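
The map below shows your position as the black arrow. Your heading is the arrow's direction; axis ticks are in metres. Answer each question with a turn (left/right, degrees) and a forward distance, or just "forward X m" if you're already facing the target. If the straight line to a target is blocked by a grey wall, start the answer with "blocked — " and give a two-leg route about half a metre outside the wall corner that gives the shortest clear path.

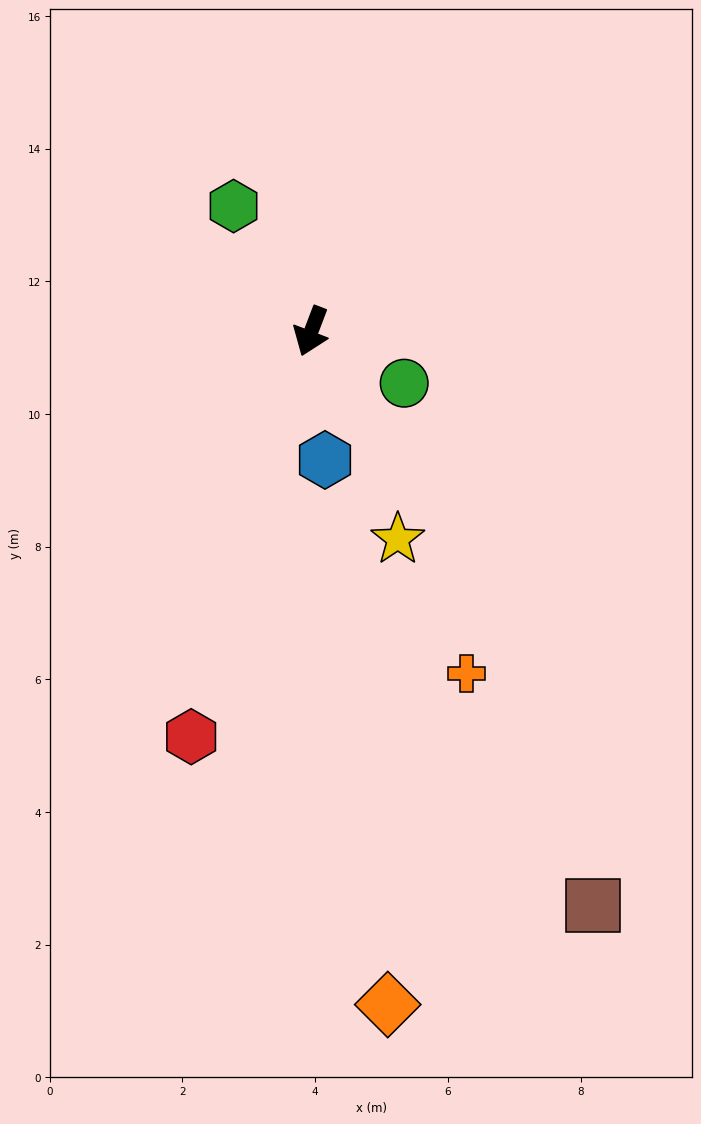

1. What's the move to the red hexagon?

turn left 4°, forward 6.4 m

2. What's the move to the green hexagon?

turn right 127°, forward 2.2 m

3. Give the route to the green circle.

turn left 82°, forward 1.6 m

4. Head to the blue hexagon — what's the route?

turn left 27°, forward 1.9 m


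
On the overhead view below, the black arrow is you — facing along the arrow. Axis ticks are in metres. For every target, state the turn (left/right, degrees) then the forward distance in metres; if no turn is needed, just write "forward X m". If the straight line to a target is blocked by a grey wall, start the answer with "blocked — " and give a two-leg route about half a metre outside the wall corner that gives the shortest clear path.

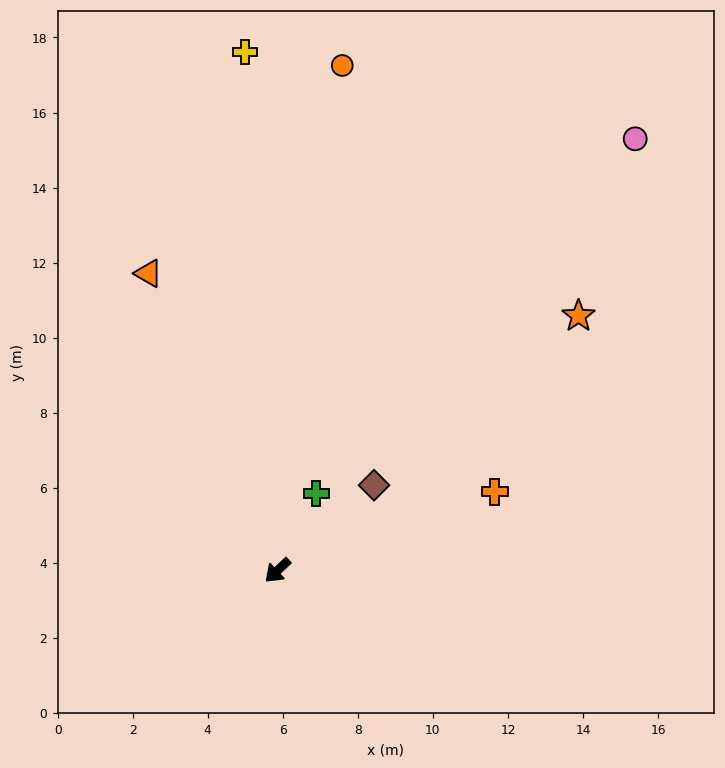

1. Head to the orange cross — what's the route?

turn left 157°, forward 6.2 m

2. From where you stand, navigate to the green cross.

turn right 160°, forward 2.3 m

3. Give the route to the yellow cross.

turn right 129°, forward 13.9 m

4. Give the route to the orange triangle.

turn right 110°, forward 8.6 m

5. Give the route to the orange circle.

turn right 140°, forward 13.6 m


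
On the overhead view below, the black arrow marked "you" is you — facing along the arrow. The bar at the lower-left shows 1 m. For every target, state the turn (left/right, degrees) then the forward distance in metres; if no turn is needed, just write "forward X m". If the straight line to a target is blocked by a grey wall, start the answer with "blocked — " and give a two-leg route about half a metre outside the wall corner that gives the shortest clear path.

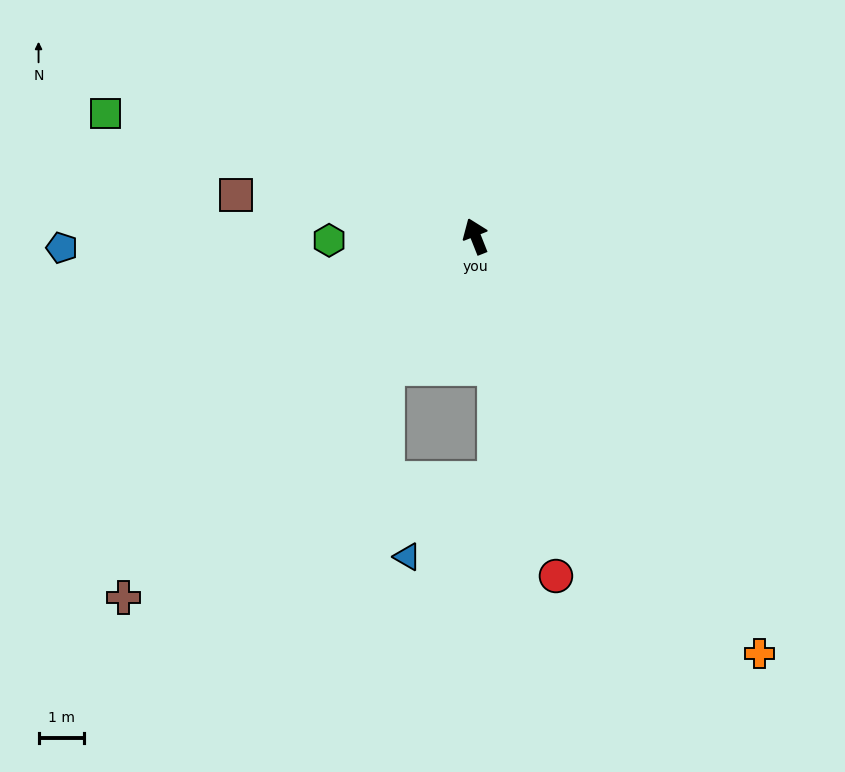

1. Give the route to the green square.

turn left 50°, forward 8.5 m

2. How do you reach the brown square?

turn left 59°, forward 5.3 m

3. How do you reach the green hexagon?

turn left 70°, forward 3.2 m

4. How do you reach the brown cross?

turn left 114°, forward 11.1 m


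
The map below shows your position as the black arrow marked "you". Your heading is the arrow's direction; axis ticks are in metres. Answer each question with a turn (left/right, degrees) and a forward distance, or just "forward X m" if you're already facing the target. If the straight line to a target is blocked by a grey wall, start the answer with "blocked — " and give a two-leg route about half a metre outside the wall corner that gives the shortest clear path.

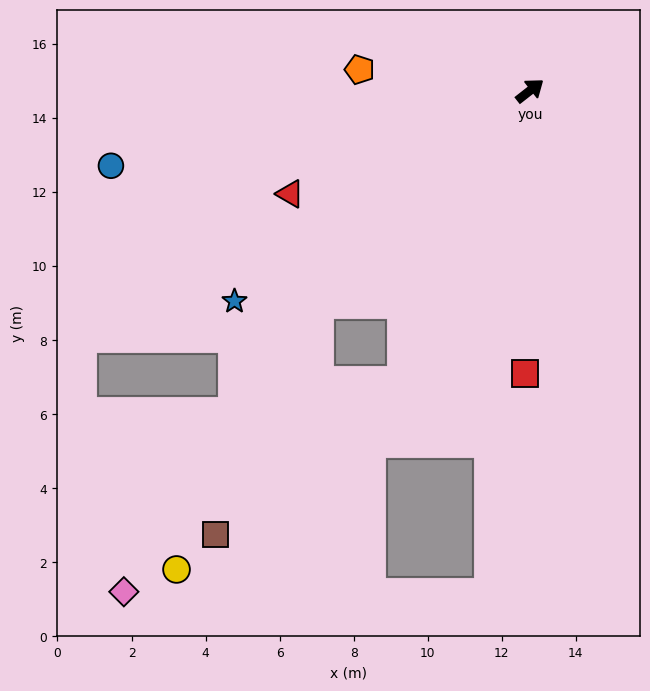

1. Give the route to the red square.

turn right 129°, forward 7.6 m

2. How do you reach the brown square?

blocked — turn right 173°, forward 8.1 m, then turn left 21°, forward 6.8 m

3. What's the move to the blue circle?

turn left 152°, forward 11.5 m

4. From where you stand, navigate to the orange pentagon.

turn left 135°, forward 4.6 m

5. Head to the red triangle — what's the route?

turn left 165°, forward 7.1 m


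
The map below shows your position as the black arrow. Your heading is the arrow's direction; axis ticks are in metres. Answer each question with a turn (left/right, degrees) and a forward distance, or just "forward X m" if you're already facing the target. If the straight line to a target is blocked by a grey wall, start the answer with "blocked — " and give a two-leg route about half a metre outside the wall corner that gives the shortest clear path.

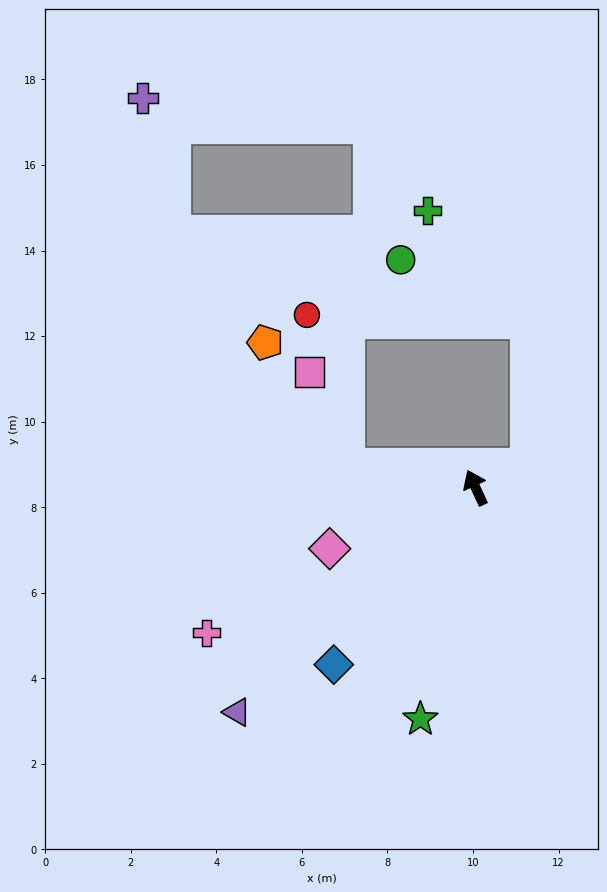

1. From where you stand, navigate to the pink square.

blocked — turn left 56°, forward 3.1 m, then turn right 59°, forward 2.4 m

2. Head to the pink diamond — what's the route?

turn left 88°, forward 3.7 m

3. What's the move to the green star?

turn left 142°, forward 5.6 m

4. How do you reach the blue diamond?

turn left 117°, forward 5.3 m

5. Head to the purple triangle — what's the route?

turn left 109°, forward 7.7 m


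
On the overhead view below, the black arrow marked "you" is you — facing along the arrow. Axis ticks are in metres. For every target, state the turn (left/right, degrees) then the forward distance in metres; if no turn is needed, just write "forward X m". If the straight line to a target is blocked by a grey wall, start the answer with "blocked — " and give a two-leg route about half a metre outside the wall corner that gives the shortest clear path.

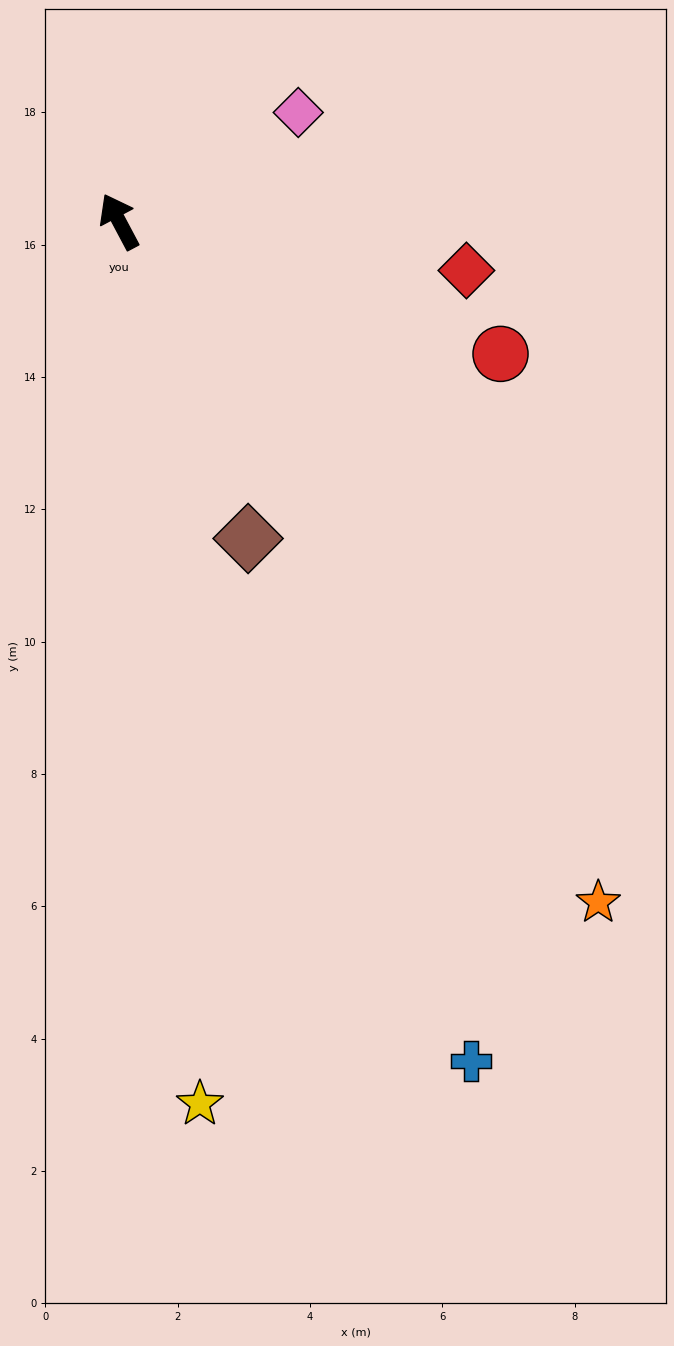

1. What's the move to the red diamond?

turn right 126°, forward 5.3 m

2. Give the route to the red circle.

turn right 137°, forward 6.1 m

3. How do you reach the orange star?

turn right 173°, forward 12.6 m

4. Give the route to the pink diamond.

turn right 87°, forward 3.2 m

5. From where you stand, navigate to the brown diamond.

turn left 174°, forward 5.2 m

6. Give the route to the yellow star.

turn left 157°, forward 13.4 m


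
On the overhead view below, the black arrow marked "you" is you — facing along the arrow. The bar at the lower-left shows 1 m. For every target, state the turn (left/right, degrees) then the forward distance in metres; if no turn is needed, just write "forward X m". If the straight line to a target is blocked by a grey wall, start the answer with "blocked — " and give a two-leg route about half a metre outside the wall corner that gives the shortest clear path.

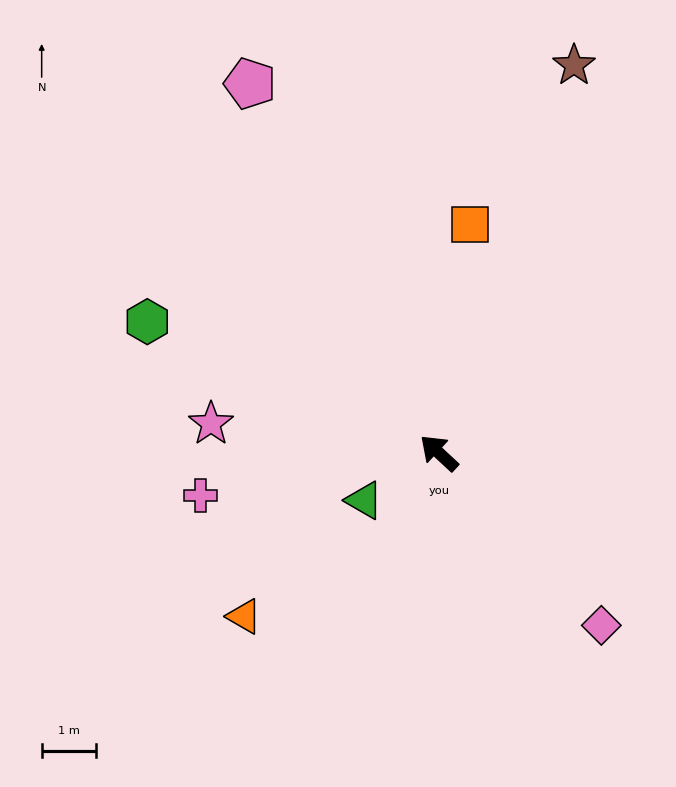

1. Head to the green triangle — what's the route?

turn left 75°, forward 1.6 m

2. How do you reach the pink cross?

turn left 53°, forward 4.5 m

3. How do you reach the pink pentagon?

turn right 20°, forward 7.6 m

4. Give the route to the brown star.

turn right 66°, forward 7.6 m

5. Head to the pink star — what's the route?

turn left 36°, forward 4.2 m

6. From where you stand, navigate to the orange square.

turn right 55°, forward 4.2 m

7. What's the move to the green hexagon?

turn left 19°, forward 5.9 m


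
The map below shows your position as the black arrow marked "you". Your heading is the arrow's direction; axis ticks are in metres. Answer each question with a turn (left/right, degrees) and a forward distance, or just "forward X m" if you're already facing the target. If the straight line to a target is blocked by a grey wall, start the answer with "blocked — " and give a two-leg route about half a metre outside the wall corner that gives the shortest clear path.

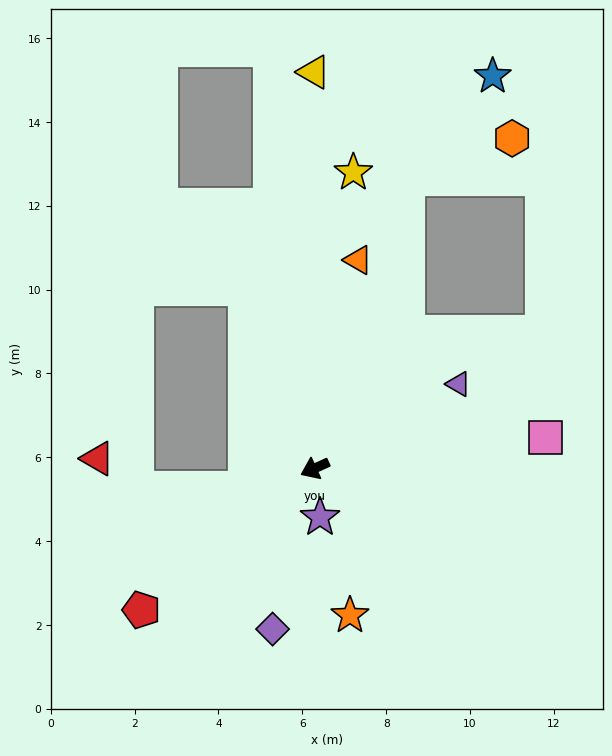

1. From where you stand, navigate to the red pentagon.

turn left 15°, forward 5.3 m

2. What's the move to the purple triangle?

turn right 174°, forward 4.0 m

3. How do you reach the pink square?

turn left 163°, forward 5.6 m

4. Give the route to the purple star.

turn left 72°, forward 1.2 m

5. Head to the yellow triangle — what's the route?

turn right 114°, forward 9.5 m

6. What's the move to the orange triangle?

turn right 126°, forward 5.1 m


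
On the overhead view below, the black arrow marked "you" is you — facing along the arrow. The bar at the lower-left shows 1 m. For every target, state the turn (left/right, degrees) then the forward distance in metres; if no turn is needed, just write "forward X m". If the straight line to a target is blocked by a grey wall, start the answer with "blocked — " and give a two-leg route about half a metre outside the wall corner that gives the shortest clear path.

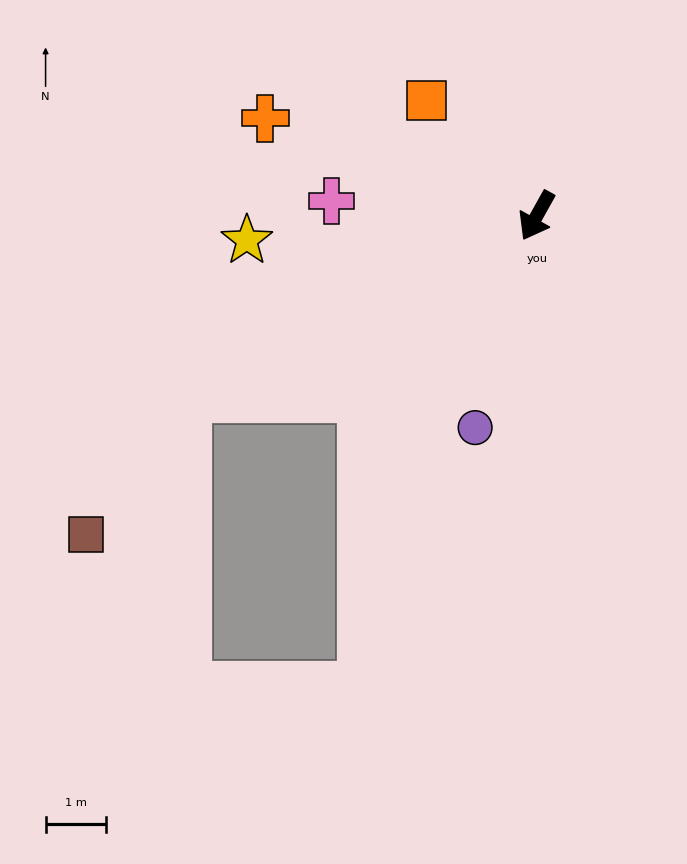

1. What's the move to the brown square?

blocked — turn right 34°, forward 6.5 m, then turn left 27°, forward 2.8 m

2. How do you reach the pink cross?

turn right 65°, forward 3.4 m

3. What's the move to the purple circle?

turn left 13°, forward 3.6 m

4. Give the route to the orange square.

turn right 107°, forward 2.6 m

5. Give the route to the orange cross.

turn right 81°, forward 4.8 m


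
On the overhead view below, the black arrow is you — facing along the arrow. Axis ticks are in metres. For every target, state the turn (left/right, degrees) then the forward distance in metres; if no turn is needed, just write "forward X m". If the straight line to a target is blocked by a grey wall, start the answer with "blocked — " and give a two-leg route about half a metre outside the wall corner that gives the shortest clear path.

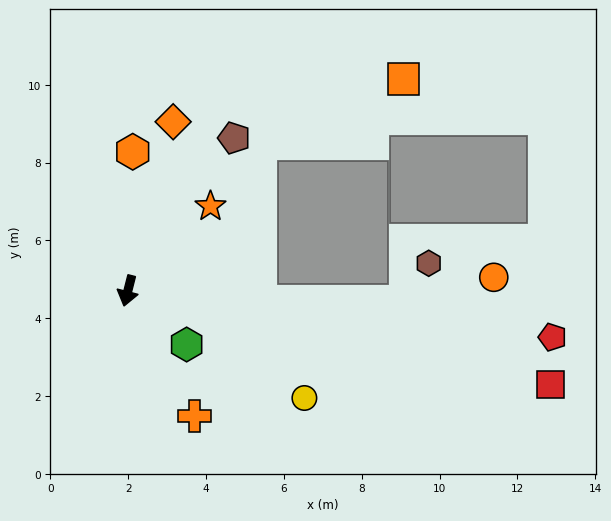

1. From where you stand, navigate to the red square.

turn left 92°, forward 11.1 m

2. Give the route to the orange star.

turn left 150°, forward 3.0 m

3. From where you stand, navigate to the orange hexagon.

turn right 168°, forward 3.6 m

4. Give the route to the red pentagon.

turn left 98°, forward 11.0 m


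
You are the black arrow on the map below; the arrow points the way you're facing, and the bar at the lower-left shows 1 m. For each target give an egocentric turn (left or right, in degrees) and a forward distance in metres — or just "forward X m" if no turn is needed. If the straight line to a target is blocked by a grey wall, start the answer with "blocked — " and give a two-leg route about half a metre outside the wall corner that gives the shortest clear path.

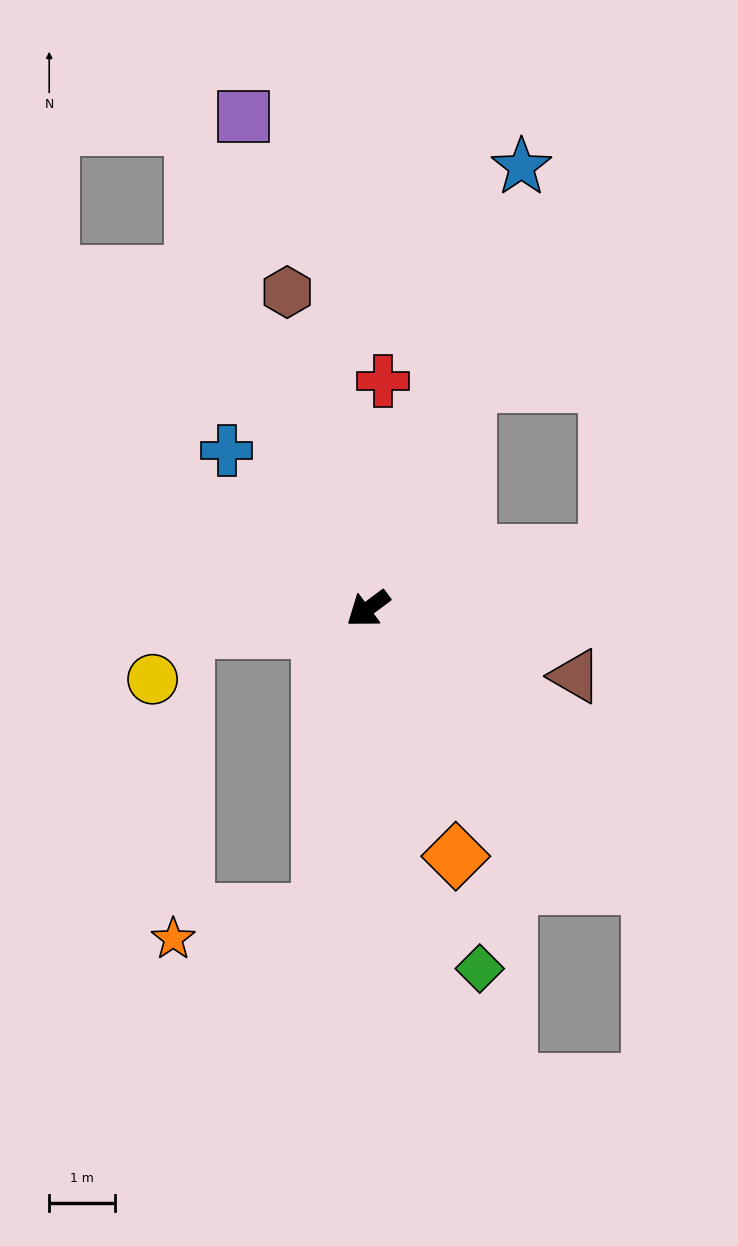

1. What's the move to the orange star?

blocked — turn left 44°, forward 4.7 m, then turn right 70°, forward 2.3 m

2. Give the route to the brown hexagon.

turn right 112°, forward 5.0 m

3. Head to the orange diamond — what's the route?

turn left 73°, forward 4.0 m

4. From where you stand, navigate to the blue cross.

turn right 85°, forward 3.2 m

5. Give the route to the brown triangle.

turn left 125°, forward 3.3 m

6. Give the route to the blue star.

turn right 146°, forward 7.1 m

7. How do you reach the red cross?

turn right 131°, forward 3.5 m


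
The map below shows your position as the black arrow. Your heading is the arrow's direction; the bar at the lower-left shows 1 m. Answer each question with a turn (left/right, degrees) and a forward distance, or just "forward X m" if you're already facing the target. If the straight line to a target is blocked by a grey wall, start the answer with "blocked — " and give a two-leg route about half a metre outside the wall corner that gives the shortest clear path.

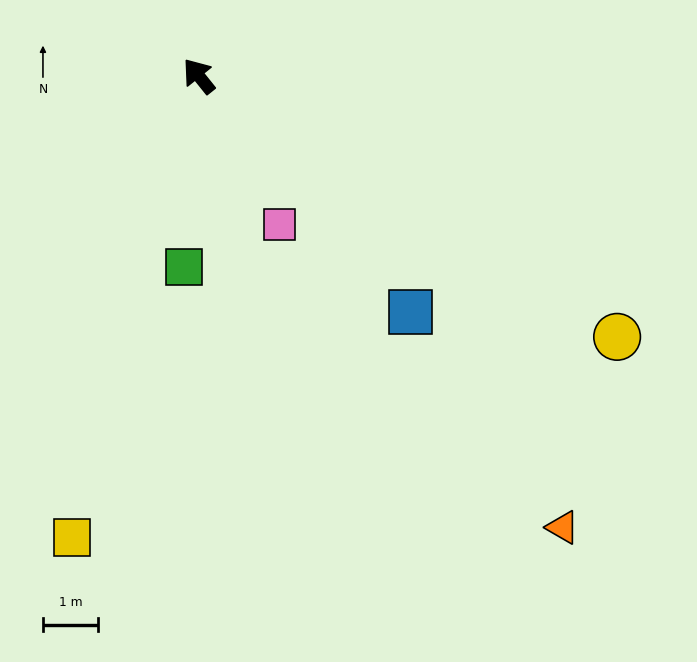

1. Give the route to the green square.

turn left 137°, forward 3.5 m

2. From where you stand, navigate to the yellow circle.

turn right 161°, forward 8.9 m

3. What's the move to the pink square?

turn left 170°, forward 3.1 m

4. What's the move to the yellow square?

turn left 126°, forward 8.7 m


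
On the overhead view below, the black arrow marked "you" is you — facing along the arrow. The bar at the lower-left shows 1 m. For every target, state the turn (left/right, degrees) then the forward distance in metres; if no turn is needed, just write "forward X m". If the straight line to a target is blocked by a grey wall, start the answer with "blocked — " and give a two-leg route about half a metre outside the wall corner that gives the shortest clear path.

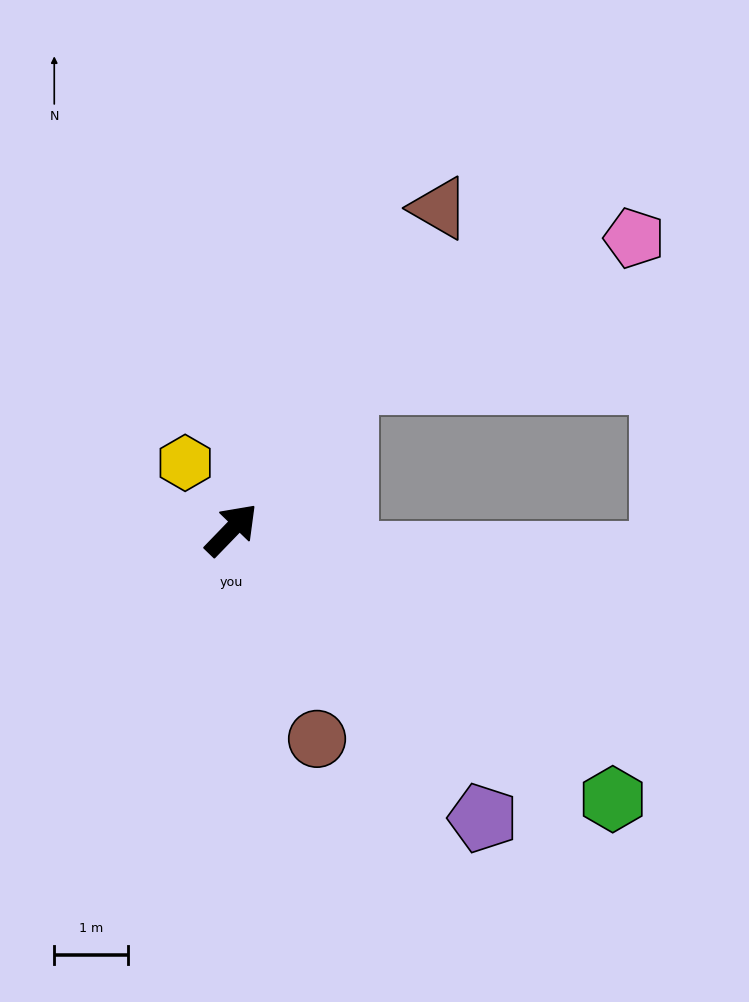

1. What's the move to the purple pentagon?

turn right 95°, forward 5.2 m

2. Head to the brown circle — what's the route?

turn right 114°, forward 3.1 m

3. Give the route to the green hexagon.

turn right 81°, forward 6.4 m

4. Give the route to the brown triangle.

turn left 11°, forward 5.2 m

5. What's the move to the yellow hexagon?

turn left 79°, forward 1.1 m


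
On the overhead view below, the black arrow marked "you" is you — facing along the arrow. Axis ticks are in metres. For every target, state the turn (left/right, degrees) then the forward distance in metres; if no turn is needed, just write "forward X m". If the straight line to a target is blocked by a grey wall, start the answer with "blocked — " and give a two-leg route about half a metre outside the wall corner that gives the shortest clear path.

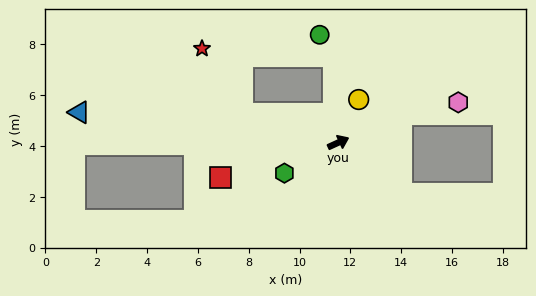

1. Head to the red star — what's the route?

blocked — turn left 138°, forward 3.9 m, then turn right 40°, forward 3.0 m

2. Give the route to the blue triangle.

turn left 149°, forward 10.3 m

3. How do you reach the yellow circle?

turn left 40°, forward 1.9 m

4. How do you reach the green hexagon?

turn right 175°, forward 2.4 m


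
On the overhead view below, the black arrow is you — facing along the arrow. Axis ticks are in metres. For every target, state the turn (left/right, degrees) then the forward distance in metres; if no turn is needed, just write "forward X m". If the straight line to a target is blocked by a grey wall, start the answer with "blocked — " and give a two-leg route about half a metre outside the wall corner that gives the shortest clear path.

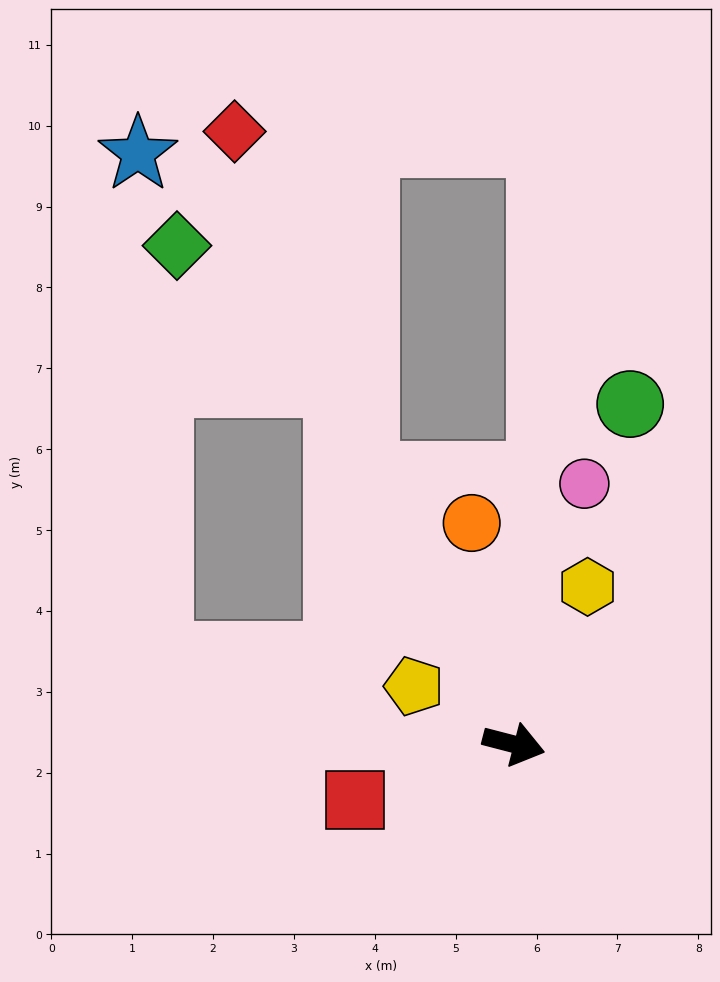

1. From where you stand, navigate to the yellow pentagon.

turn left 164°, forward 1.4 m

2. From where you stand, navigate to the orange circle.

turn left 115°, forward 2.8 m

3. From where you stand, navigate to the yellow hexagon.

turn left 79°, forward 2.1 m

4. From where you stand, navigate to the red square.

turn right 146°, forward 2.1 m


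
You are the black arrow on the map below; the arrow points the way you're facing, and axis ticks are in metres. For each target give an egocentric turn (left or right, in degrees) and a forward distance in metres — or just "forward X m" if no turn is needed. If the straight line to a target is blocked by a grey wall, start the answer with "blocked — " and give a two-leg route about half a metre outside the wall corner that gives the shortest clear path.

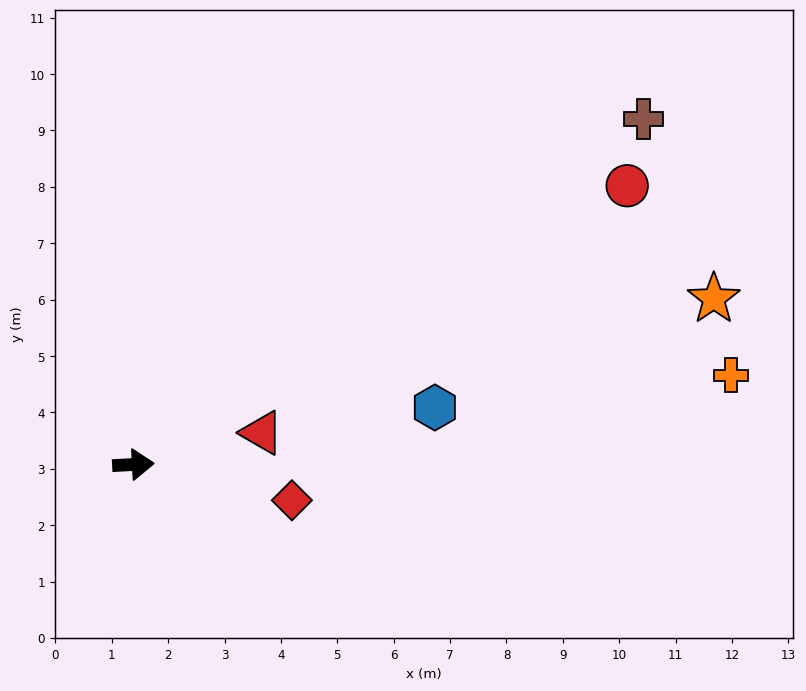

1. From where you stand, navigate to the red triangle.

turn left 11°, forward 2.3 m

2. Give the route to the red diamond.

turn right 16°, forward 2.9 m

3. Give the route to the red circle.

turn left 26°, forward 10.1 m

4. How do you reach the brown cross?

turn left 31°, forward 10.9 m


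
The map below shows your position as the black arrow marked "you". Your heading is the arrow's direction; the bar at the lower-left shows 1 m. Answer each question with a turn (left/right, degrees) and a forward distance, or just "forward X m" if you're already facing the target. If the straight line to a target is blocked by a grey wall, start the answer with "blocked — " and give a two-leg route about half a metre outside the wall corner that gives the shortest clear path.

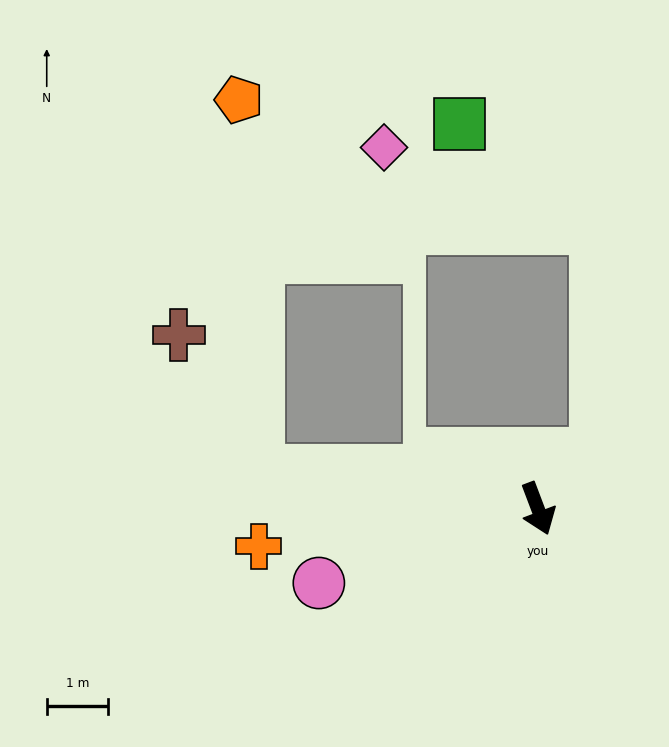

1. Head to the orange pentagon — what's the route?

blocked — turn right 118°, forward 4.6 m, then turn right 80°, forward 6.0 m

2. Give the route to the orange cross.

turn right 103°, forward 4.6 m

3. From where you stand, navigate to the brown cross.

blocked — turn right 118°, forward 4.6 m, then turn right 53°, forward 2.6 m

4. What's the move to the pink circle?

turn right 92°, forward 3.7 m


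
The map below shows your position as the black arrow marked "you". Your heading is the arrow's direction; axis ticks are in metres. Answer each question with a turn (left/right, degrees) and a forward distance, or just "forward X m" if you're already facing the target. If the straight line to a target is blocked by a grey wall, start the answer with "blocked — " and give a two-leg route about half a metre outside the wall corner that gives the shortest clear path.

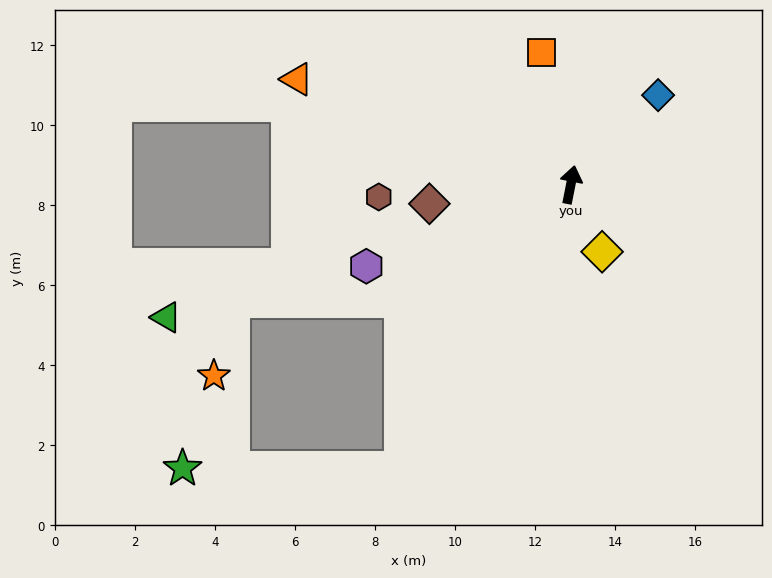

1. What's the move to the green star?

blocked — turn left 160°, forward 8.3 m, then turn right 59°, forward 5.5 m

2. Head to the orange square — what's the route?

turn left 24°, forward 3.4 m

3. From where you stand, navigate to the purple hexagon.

turn left 123°, forward 5.5 m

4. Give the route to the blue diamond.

turn right 33°, forward 3.1 m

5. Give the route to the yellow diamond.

turn right 144°, forward 1.9 m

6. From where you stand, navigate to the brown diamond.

turn left 109°, forward 3.6 m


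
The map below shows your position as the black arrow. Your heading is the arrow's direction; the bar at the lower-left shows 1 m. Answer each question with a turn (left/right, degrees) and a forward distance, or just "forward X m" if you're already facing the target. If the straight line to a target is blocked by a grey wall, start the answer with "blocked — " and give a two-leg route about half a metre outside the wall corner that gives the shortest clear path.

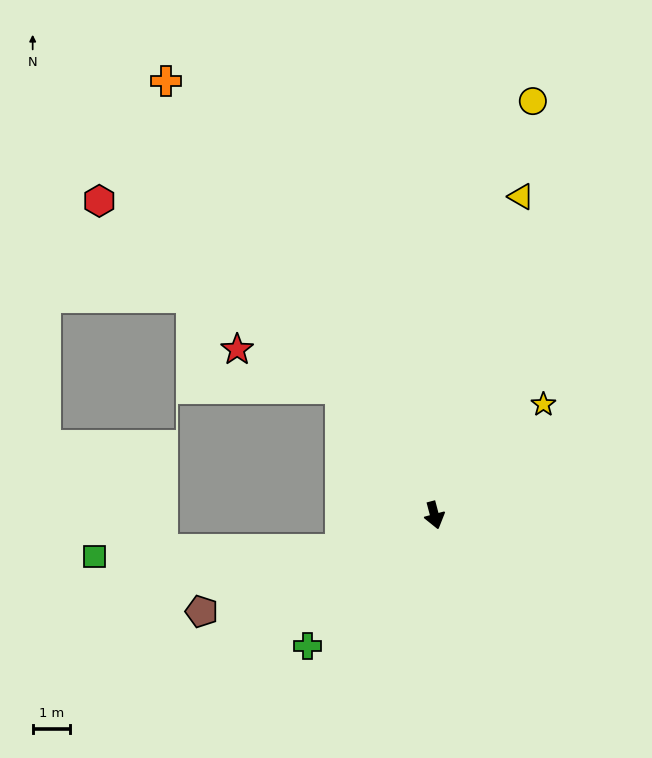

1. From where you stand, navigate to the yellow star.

turn left 121°, forward 4.2 m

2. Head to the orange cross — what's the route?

turn right 163°, forward 13.7 m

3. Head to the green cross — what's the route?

turn right 59°, forward 4.9 m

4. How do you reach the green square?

blocked — turn right 85°, forward 2.7 m, then turn right 18°, forward 6.6 m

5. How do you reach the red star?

blocked — turn right 158°, forward 4.3 m, then turn left 33°, forward 3.0 m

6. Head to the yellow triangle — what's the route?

turn left 150°, forward 8.9 m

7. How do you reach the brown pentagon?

turn right 82°, forward 6.8 m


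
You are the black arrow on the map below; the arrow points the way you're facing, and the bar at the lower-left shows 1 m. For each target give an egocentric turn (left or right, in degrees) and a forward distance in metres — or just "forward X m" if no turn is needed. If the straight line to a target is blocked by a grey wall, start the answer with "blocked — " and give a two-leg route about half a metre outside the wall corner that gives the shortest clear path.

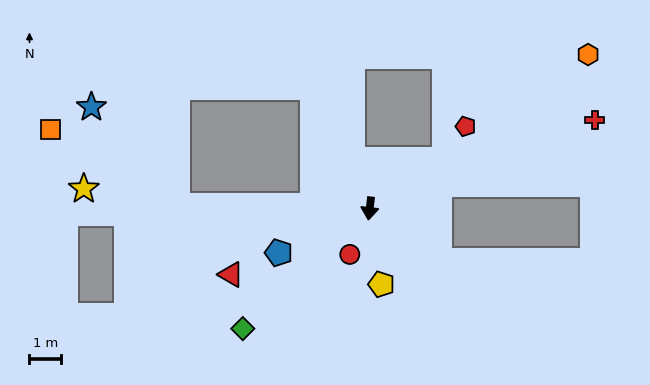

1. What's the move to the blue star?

blocked — turn right 84°, forward 6.1 m, then turn right 49°, forward 4.1 m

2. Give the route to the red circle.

turn right 17°, forward 1.6 m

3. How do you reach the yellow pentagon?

turn left 15°, forward 2.4 m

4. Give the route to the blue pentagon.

turn right 57°, forward 3.2 m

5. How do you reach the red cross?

turn left 118°, forward 7.6 m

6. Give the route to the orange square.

blocked — turn right 84°, forward 6.1 m, then turn right 31°, forward 4.7 m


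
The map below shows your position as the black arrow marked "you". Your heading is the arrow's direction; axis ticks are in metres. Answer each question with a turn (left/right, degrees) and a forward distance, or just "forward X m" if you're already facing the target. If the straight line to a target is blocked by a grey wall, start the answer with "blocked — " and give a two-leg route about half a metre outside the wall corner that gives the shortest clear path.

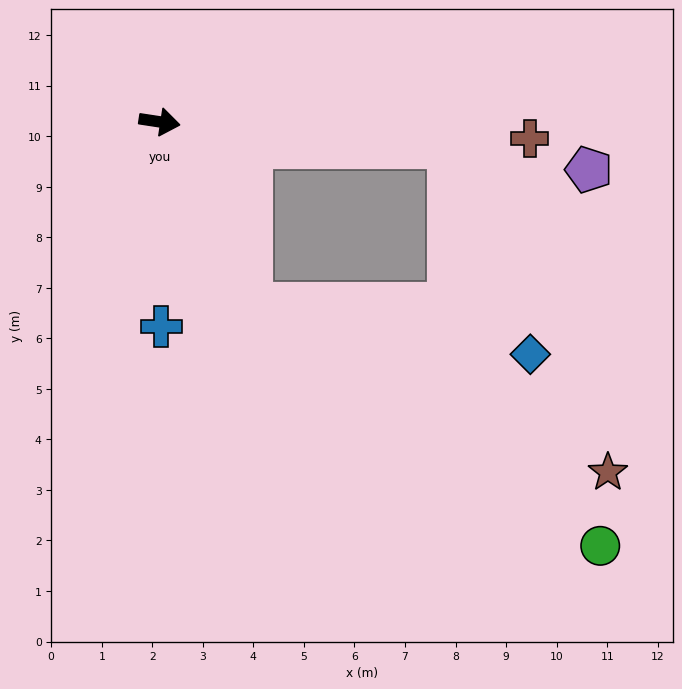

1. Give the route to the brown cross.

turn left 6°, forward 7.3 m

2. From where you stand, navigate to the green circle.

blocked — turn right 55°, forward 4.0 m, then turn left 29°, forward 8.4 m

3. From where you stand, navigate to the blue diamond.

blocked — turn right 55°, forward 4.0 m, then turn left 53°, forward 5.6 m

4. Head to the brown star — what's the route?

blocked — turn right 55°, forward 4.0 m, then turn left 38°, forward 7.8 m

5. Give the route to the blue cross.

turn right 81°, forward 4.1 m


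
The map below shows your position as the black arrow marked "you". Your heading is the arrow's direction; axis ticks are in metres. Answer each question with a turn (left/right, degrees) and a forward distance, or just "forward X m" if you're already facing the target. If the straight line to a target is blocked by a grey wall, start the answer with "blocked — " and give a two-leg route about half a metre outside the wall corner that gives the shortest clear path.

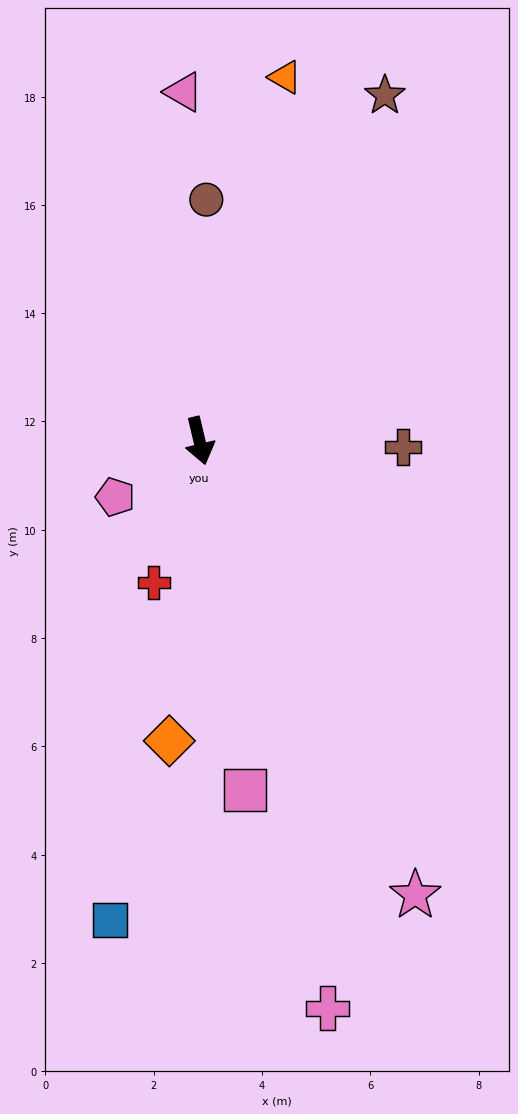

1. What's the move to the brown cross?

turn left 75°, forward 3.8 m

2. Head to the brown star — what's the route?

turn left 138°, forward 7.2 m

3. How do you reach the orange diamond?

turn right 19°, forward 5.6 m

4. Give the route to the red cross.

turn right 31°, forward 2.8 m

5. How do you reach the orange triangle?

turn left 153°, forward 6.9 m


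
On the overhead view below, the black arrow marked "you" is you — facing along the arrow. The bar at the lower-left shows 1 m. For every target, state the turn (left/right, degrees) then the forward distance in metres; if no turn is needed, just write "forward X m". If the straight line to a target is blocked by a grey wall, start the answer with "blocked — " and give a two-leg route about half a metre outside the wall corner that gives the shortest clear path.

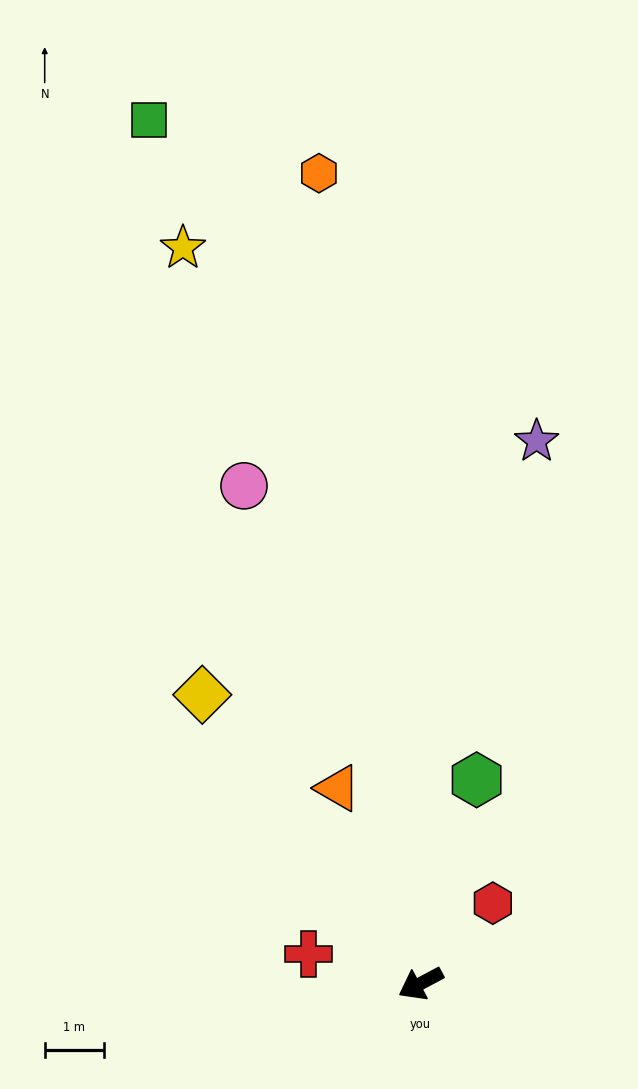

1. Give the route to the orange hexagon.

turn right 111°, forward 13.8 m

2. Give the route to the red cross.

turn right 43°, forward 2.0 m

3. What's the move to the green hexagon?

turn right 133°, forward 3.6 m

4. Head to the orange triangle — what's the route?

turn right 95°, forward 3.6 m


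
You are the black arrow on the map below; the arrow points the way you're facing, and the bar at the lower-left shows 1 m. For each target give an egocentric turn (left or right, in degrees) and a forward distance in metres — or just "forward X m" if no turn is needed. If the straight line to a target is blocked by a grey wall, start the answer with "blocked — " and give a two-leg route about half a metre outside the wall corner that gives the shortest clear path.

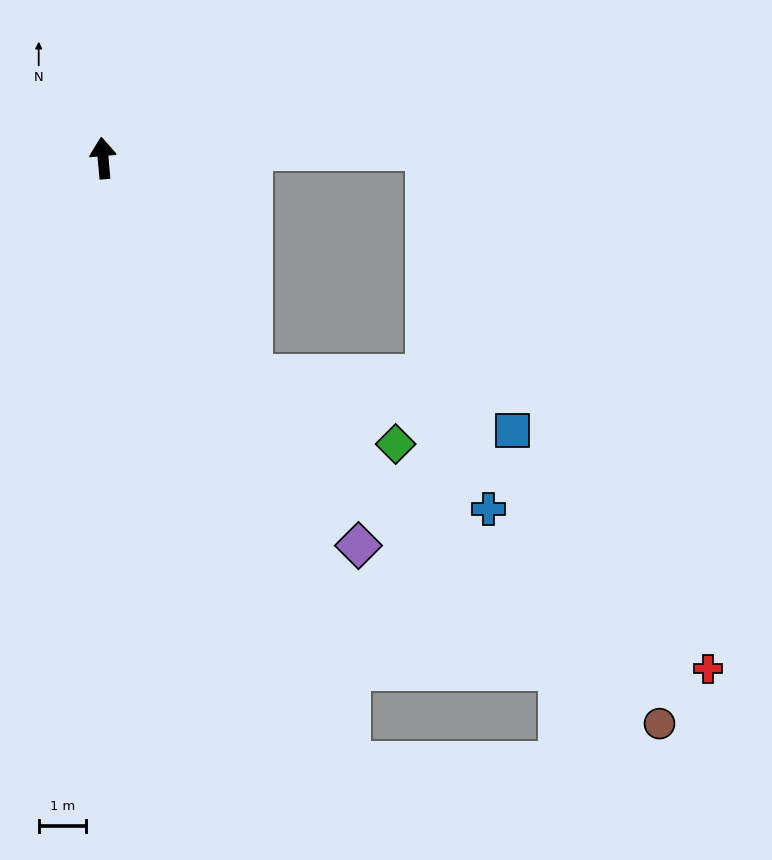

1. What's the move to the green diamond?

blocked — turn right 150°, forward 5.6 m, then turn left 29°, forward 3.4 m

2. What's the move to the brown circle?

blocked — turn right 150°, forward 5.6 m, then turn left 14°, forward 11.4 m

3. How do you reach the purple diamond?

turn right 152°, forward 9.8 m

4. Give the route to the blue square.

blocked — turn right 150°, forward 5.6 m, then turn left 43°, forward 5.7 m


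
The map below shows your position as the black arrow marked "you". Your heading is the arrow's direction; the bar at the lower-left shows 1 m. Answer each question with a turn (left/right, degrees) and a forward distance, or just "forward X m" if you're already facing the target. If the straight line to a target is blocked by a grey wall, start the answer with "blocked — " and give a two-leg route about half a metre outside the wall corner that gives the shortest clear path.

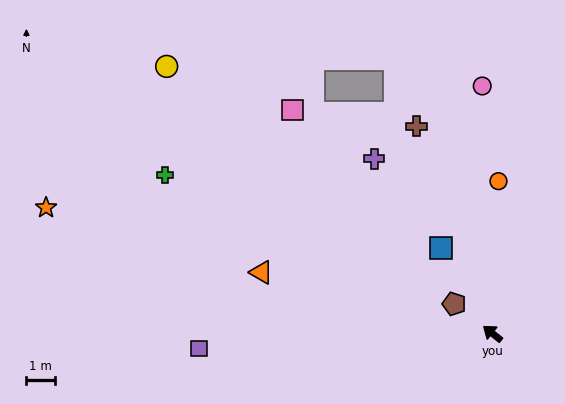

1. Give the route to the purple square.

turn left 42°, forward 10.4 m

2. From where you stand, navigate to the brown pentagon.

forward 1.7 m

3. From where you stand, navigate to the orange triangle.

turn left 24°, forward 8.5 m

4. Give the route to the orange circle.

turn right 54°, forward 5.4 m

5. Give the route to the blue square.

turn right 20°, forward 3.5 m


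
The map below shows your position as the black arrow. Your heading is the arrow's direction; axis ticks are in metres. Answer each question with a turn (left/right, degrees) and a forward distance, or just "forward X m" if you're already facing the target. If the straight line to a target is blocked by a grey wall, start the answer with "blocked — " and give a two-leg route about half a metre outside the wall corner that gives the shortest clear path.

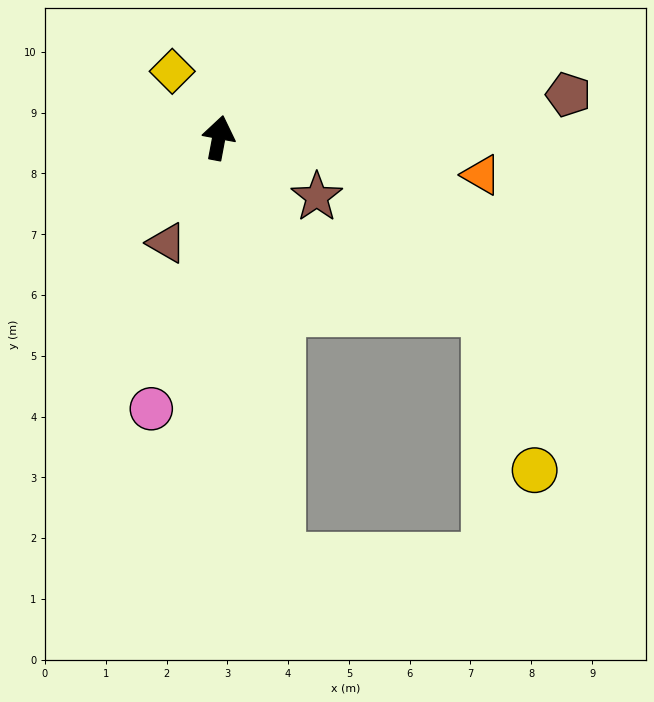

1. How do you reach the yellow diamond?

turn left 46°, forward 1.3 m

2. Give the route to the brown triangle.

turn left 164°, forward 1.9 m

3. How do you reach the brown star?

turn right 110°, forward 1.9 m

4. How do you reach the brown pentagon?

turn right 72°, forward 5.8 m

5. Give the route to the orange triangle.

turn right 87°, forward 4.4 m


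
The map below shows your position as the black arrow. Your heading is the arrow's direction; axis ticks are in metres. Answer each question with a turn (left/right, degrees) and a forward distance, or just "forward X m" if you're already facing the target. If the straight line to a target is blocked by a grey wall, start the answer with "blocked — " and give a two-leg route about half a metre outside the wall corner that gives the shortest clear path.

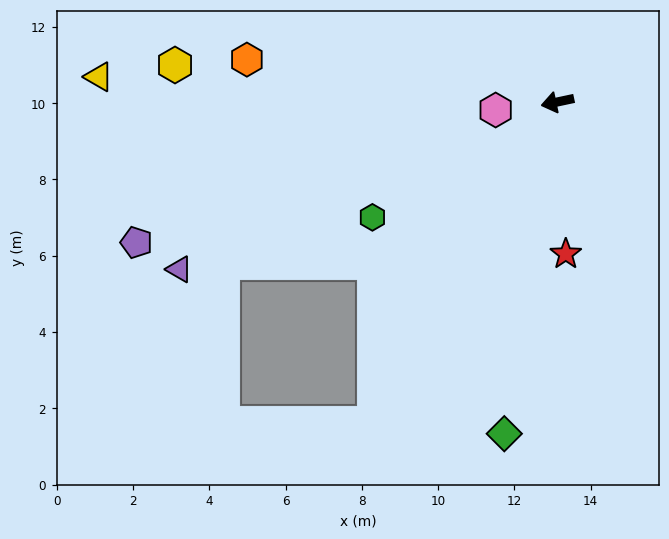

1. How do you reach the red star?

turn left 81°, forward 4.0 m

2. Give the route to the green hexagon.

turn left 20°, forward 5.7 m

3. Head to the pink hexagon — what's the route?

turn right 5°, forward 1.6 m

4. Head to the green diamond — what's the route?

turn left 69°, forward 8.8 m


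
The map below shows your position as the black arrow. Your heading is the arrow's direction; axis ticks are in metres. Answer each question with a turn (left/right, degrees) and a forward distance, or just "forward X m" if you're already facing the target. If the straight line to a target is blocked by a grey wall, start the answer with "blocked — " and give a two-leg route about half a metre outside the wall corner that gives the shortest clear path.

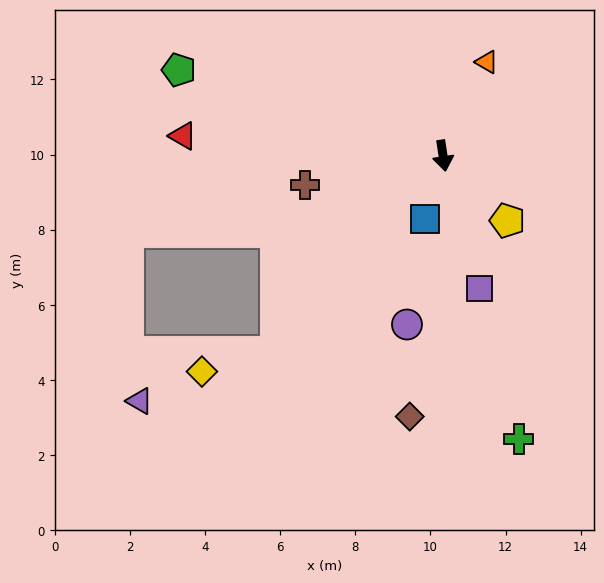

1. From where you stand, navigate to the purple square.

turn left 7°, forward 3.7 m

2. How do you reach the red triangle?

turn right 103°, forward 6.9 m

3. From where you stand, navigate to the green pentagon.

turn right 117°, forward 7.4 m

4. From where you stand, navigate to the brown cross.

turn right 87°, forward 3.8 m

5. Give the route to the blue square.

turn right 25°, forward 1.8 m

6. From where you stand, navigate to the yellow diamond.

blocked — turn right 49°, forward 6.9 m, then turn right 35°, forward 2.0 m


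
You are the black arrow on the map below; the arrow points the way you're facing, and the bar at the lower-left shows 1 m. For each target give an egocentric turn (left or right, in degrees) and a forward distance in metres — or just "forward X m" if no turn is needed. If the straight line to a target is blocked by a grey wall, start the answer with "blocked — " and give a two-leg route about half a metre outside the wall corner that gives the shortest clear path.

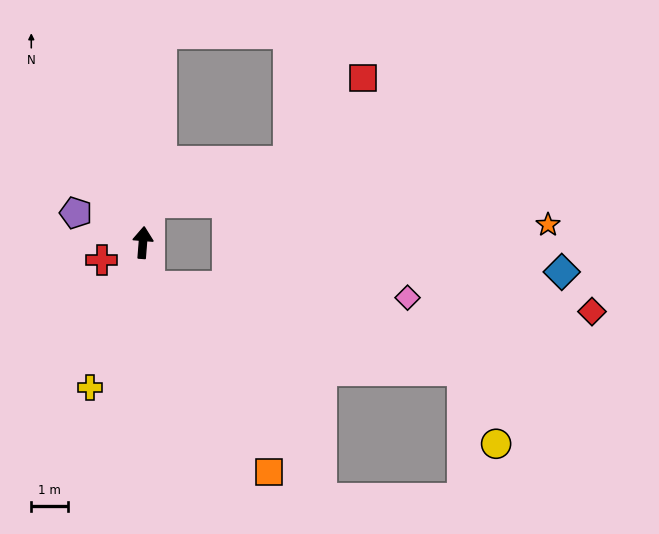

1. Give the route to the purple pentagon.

turn left 71°, forward 2.0 m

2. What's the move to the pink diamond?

blocked — turn right 167°, forward 1.2 m, then turn left 79°, forward 7.1 m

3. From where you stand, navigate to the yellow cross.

turn left 164°, forward 4.3 m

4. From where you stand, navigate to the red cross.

turn left 117°, forward 1.2 m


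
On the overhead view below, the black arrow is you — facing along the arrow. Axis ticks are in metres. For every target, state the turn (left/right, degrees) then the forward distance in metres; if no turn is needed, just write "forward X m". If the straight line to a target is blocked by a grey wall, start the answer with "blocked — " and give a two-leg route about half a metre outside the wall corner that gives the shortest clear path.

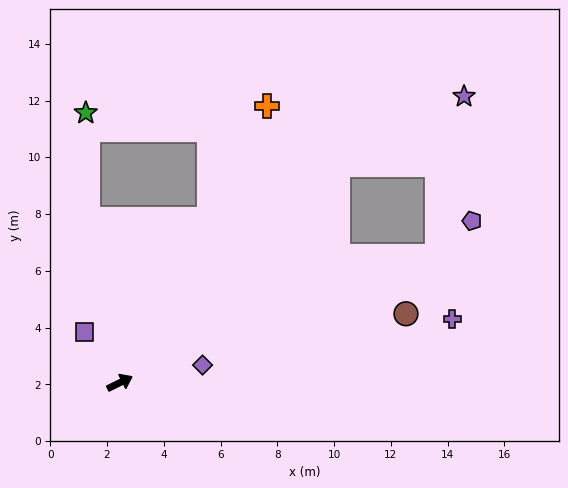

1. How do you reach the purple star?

blocked — turn left 19°, forward 10.8 m, then turn right 17°, forward 5.1 m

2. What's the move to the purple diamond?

turn right 14°, forward 3.0 m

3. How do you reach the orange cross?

turn left 36°, forward 11.0 m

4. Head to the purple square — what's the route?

turn left 99°, forward 2.2 m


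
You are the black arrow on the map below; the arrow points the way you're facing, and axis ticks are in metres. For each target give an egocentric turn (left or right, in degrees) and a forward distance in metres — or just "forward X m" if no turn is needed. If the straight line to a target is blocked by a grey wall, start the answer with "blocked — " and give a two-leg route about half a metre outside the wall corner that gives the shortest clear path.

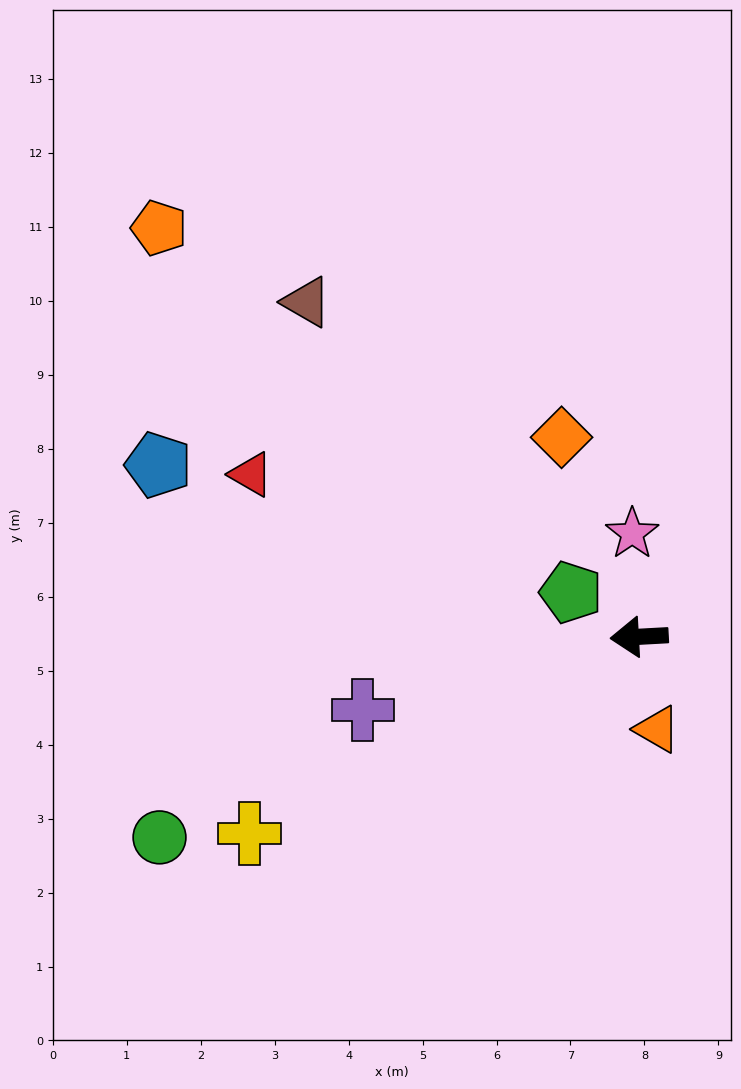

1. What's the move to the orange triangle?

turn left 98°, forward 1.3 m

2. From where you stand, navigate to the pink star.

turn right 89°, forward 1.4 m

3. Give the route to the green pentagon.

turn right 36°, forward 1.1 m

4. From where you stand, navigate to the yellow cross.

turn left 24°, forward 5.9 m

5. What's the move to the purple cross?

turn left 12°, forward 3.9 m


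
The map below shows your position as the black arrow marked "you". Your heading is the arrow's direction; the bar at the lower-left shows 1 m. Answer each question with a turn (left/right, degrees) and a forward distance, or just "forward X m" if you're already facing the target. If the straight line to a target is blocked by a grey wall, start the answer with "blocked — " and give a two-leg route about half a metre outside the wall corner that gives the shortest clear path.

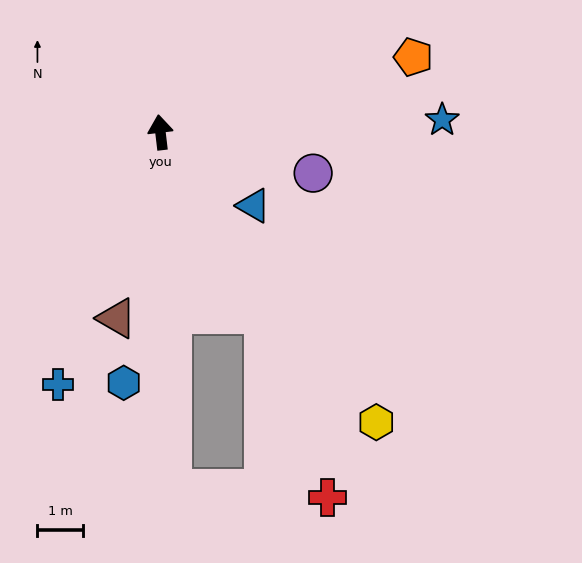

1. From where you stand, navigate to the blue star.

turn right 94°, forward 6.2 m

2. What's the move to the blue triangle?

turn right 135°, forward 2.6 m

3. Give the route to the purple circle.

turn right 112°, forward 3.5 m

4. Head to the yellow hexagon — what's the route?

turn right 150°, forward 8.0 m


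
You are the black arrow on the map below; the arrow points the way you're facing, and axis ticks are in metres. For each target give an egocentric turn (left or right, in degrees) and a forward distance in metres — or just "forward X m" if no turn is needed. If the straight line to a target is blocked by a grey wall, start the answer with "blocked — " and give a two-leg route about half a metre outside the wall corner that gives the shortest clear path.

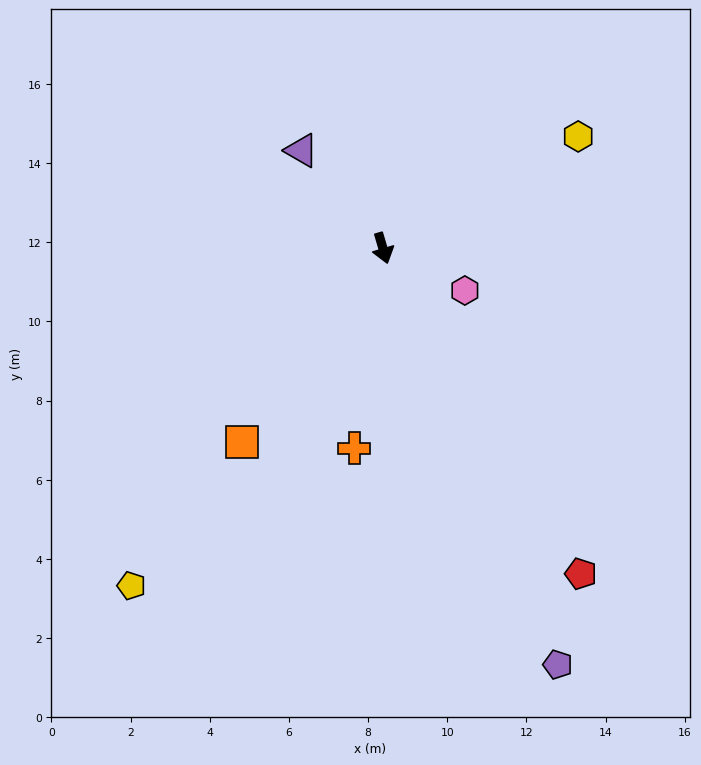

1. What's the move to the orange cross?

turn right 24°, forward 5.1 m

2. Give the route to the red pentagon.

turn left 15°, forward 9.6 m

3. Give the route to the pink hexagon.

turn left 46°, forward 2.3 m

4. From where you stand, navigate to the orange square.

turn right 52°, forward 6.1 m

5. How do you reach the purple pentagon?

turn left 6°, forward 11.4 m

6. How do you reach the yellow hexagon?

turn left 103°, forward 5.7 m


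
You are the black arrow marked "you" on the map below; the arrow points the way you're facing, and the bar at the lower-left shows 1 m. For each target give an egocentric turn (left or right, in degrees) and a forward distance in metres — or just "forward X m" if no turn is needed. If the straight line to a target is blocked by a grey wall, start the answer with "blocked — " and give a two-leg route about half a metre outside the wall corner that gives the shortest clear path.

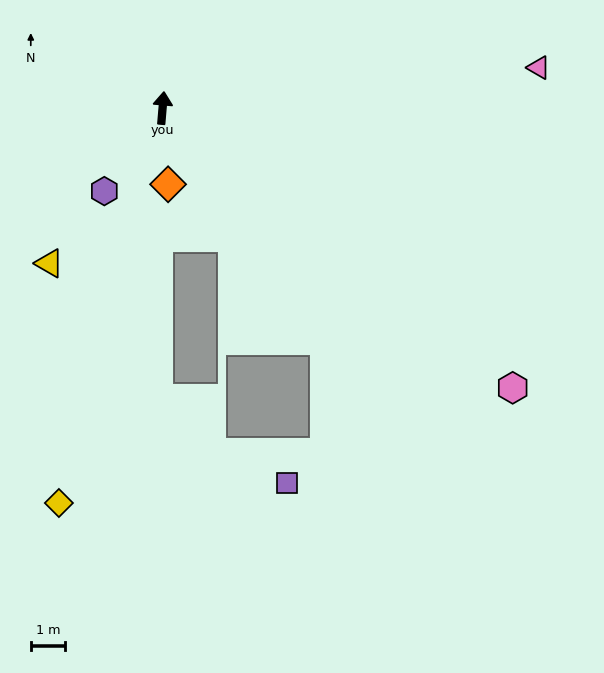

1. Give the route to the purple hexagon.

turn left 150°, forward 3.0 m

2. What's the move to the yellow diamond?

turn left 170°, forward 11.9 m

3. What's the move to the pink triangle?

turn right 79°, forward 11.0 m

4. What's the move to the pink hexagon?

turn right 124°, forward 13.1 m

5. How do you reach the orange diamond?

turn right 171°, forward 2.2 m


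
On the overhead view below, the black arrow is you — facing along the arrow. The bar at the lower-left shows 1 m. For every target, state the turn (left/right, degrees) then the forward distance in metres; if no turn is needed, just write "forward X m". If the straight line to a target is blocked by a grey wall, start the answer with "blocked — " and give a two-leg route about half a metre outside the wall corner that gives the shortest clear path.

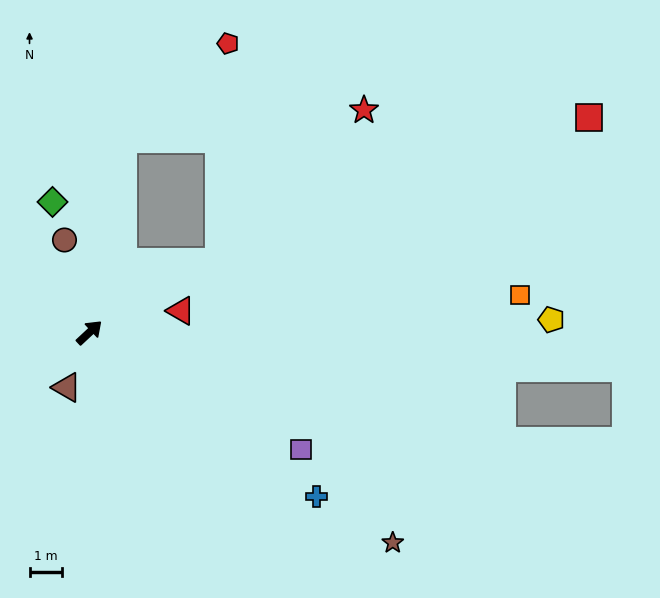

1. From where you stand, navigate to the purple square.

turn right 72°, forward 7.4 m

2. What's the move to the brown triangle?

turn right 155°, forward 1.8 m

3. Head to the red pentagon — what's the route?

blocked — turn left 37°, forward 6.0 m, then turn right 38°, forward 4.3 m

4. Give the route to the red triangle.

turn right 30°, forward 2.9 m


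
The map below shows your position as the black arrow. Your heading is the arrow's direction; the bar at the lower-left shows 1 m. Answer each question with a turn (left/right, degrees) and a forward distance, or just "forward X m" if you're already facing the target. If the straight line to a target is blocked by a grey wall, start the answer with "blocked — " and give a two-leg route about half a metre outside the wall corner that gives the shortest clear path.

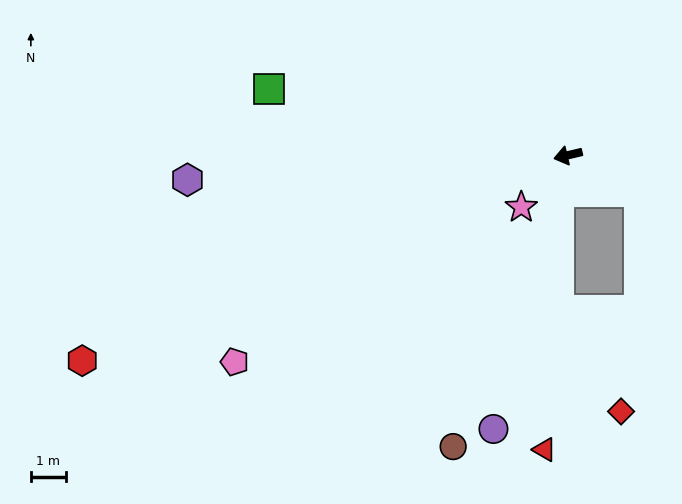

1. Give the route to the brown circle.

turn left 55°, forward 9.0 m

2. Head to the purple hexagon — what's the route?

turn right 10°, forward 11.0 m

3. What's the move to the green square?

turn right 26°, forward 8.8 m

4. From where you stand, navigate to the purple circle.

turn left 61°, forward 8.2 m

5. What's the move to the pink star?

turn left 35°, forward 2.0 m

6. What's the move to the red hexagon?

turn left 10°, forward 15.2 m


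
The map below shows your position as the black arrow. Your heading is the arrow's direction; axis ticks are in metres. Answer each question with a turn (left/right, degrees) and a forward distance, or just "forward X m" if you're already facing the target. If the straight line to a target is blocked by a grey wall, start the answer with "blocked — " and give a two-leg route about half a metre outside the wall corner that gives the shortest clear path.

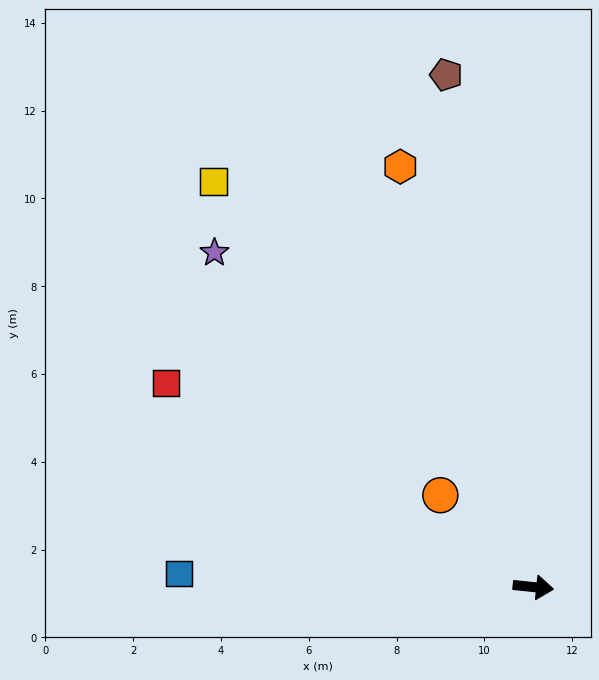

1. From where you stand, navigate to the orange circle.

turn left 141°, forward 3.0 m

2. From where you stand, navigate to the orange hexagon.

turn left 113°, forward 10.0 m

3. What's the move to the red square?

turn left 157°, forward 9.6 m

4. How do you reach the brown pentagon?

turn left 106°, forward 11.8 m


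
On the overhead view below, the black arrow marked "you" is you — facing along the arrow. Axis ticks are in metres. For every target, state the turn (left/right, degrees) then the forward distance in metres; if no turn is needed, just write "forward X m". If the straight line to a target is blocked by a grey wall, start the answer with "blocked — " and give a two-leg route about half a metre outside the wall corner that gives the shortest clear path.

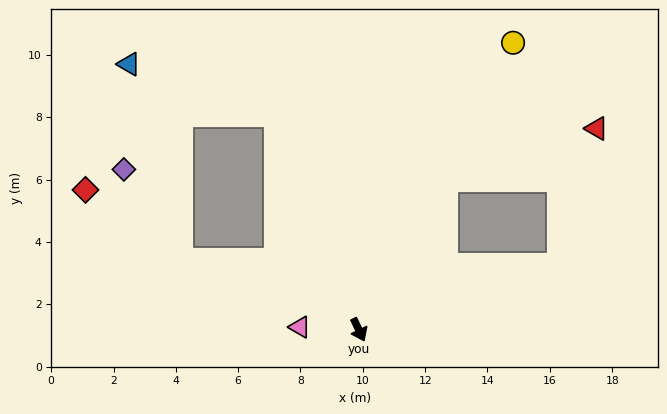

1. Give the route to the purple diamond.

blocked — turn right 136°, forward 6.2 m, then turn right 38°, forward 3.4 m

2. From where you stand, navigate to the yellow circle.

turn left 126°, forward 10.5 m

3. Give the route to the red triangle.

blocked — turn left 125°, forward 5.6 m, then turn right 42°, forward 5.1 m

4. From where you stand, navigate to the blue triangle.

blocked — turn left 175°, forward 7.4 m, then turn left 51°, forward 5.0 m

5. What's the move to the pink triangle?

turn right 118°, forward 1.9 m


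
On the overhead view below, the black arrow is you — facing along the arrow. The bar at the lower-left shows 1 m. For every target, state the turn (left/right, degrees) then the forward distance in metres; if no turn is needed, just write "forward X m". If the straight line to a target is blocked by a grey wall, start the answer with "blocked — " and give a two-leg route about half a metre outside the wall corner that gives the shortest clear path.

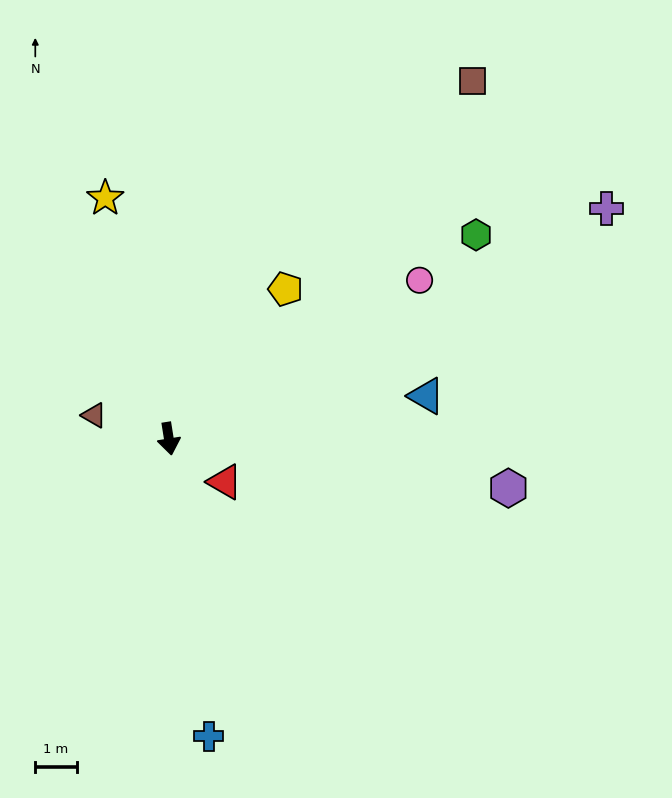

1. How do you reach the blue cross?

forward 7.2 m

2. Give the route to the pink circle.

turn left 113°, forward 7.1 m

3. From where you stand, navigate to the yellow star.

turn right 174°, forward 6.0 m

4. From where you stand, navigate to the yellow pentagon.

turn left 133°, forward 4.6 m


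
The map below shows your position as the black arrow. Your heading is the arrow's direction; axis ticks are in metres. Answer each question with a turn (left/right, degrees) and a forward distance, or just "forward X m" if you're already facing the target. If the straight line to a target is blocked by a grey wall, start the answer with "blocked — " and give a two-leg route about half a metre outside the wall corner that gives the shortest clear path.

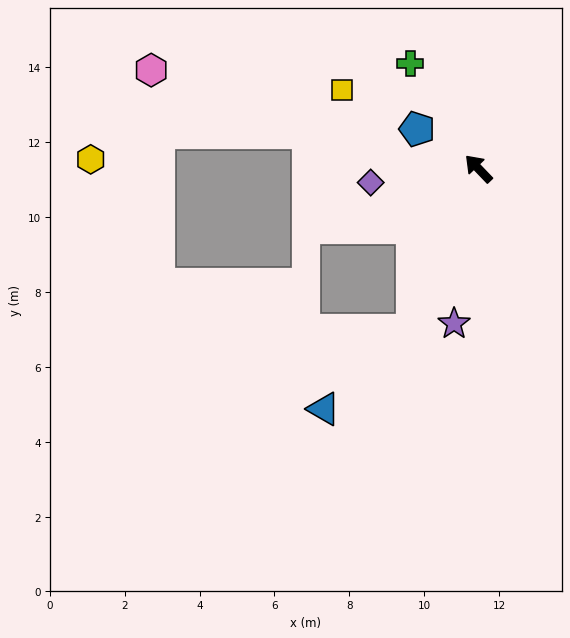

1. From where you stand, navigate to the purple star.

turn left 127°, forward 4.2 m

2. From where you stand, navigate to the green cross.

turn right 11°, forward 3.3 m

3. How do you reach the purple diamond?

turn left 54°, forward 2.9 m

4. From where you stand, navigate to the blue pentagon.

turn left 13°, forward 2.0 m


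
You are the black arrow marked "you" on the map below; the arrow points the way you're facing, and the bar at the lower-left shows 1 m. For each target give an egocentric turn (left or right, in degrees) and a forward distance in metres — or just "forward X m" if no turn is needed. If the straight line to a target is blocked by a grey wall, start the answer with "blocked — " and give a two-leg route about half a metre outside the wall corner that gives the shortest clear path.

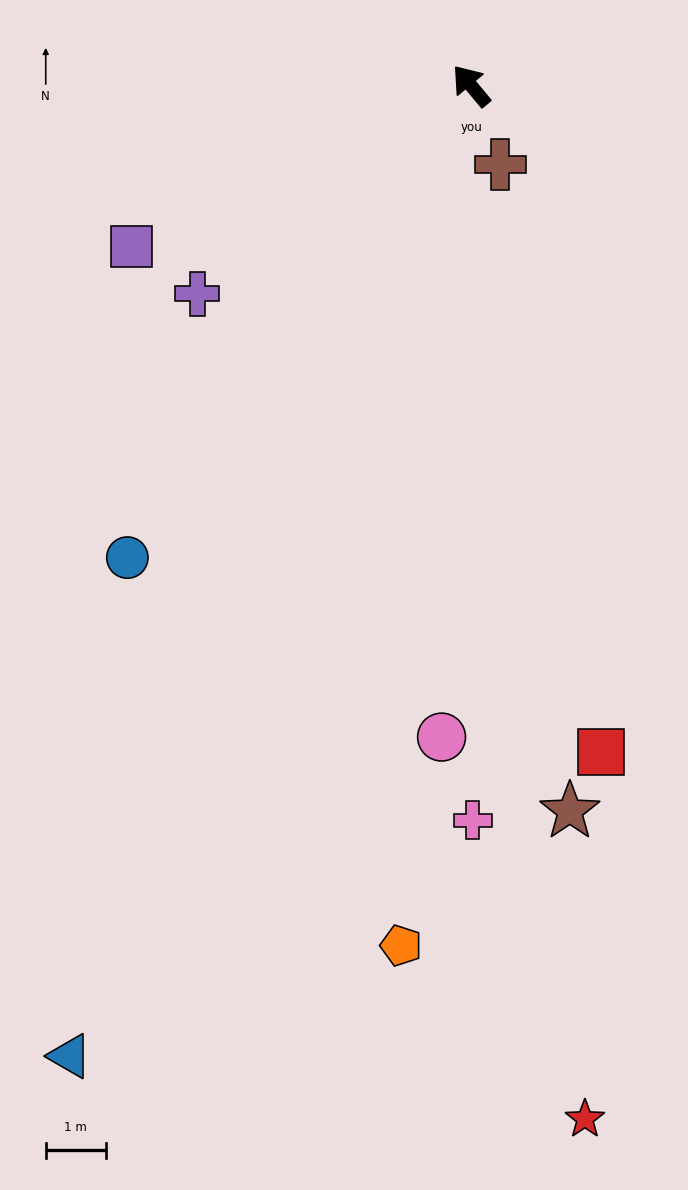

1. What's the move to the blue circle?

turn left 104°, forward 9.7 m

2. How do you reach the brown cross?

turn left 161°, forward 1.4 m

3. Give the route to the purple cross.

turn left 88°, forward 5.7 m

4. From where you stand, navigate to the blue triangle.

turn left 118°, forward 17.4 m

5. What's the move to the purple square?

turn left 76°, forward 6.2 m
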